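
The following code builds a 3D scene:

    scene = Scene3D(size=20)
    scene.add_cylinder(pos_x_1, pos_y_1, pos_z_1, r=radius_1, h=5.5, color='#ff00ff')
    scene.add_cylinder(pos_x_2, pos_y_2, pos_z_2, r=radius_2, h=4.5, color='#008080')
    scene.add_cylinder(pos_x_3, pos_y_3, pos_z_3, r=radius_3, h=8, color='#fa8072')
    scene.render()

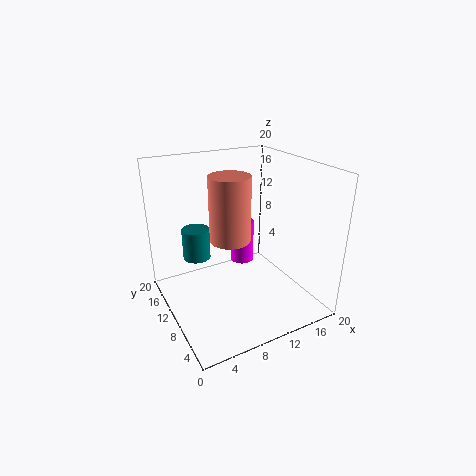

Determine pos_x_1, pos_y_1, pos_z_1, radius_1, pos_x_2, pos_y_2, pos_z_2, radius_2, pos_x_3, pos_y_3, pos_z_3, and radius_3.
pos_x_1 = 9.5
pos_y_1 = 8
pos_z_1 = 8
radius_1 = 1.5
pos_x_2 = 5.5
pos_y_2 = 14.5
pos_z_2 = 6
radius_2 = 2
pos_x_3 = 7
pos_y_3 = 6.5
pos_z_3 = 12
radius_3 = 2.5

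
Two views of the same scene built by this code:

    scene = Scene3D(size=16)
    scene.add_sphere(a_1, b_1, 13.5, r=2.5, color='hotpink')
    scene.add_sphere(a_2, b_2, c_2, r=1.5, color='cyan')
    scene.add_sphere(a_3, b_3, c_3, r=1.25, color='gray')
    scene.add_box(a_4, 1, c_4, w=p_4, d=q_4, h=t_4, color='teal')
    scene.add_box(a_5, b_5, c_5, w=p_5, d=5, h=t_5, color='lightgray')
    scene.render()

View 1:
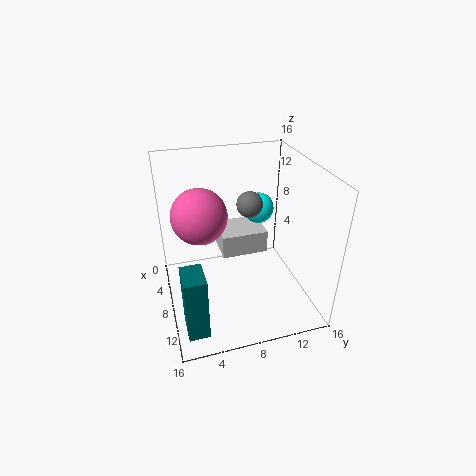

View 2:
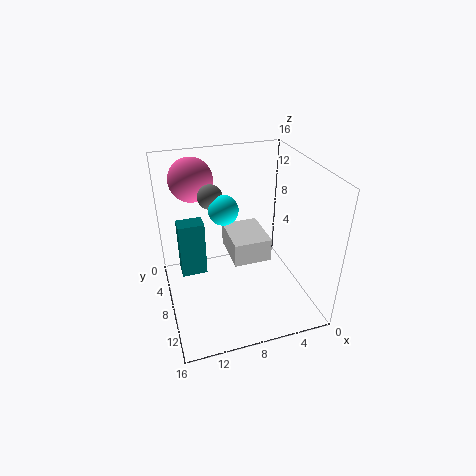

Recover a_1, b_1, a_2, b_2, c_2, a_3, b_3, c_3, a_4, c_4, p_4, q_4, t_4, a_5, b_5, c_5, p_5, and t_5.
a_1 = 12
b_1 = 3.25
a_2 = 10
b_2 = 9.5
c_2 = 12.5
a_3 = 11
b_3 = 8.25
c_3 = 13.5
a_4 = 10.75
c_4 = 0.25
p_4 = 3.25
q_4 = 2.25
t_4 = 7.25
a_5 = 5.25
b_5 = 6
c_5 = 6.5
p_5 = 4
t_5 = 2.5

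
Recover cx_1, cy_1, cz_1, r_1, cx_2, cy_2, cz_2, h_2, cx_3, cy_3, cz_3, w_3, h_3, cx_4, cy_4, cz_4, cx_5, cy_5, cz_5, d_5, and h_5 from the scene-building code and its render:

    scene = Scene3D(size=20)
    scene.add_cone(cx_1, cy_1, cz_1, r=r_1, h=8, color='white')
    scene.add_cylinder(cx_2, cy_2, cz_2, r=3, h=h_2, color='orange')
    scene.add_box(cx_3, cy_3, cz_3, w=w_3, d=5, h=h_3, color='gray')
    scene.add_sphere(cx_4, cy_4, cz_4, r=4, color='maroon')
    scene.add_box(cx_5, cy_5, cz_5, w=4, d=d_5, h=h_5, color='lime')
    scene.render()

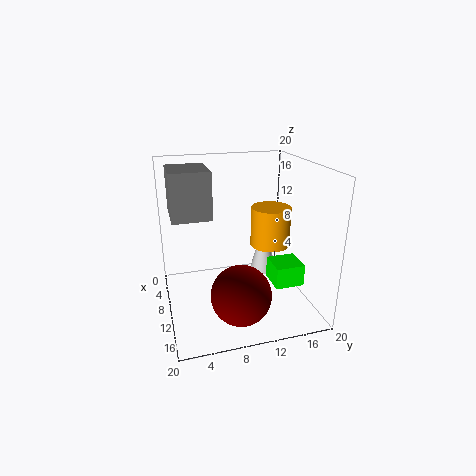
cx_1 = 7; cy_1 = 15; cz_1 = 3; r_1 = 2; cx_2 = 7; cy_2 = 16; cz_2 = 7; h_2 = 6; cx_3 = 7; cy_3 = 1; cz_3 = 14; w_3 = 6; h_3 = 6; cx_4 = 15; cy_4 = 9; cz_4 = 4; cx_5 = 11; cy_5 = 14; cz_5 = 4; d_5 = 4; h_5 = 3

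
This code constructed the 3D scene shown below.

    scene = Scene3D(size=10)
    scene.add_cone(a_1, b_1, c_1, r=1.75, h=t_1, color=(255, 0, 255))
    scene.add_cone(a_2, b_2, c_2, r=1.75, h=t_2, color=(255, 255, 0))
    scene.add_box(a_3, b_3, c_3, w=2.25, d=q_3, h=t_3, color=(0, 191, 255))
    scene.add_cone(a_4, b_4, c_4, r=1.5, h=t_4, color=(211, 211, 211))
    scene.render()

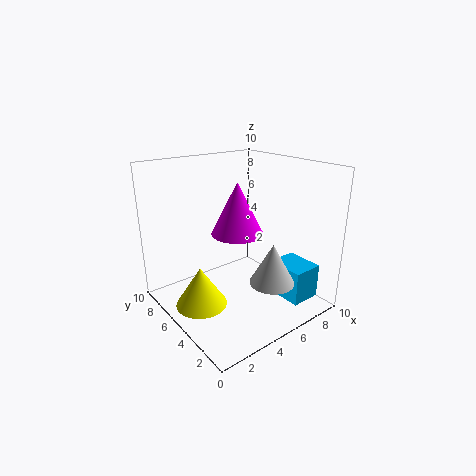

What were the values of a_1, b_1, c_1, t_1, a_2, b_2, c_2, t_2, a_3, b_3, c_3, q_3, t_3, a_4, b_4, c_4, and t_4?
a_1 = 4.75; b_1 = 4.75; c_1 = 5.5; t_1 = 3.5; a_2 = 2; b_2 = 5.25; c_2 = 0.75; t_2 = 2.75; a_3 = 7.5; b_3 = 1.5; c_3 = 0.25; q_3 = 2.75; t_3 = 2.5; a_4 = 5.75; b_4 = 2.25; c_4 = 2.5; t_4 = 2.75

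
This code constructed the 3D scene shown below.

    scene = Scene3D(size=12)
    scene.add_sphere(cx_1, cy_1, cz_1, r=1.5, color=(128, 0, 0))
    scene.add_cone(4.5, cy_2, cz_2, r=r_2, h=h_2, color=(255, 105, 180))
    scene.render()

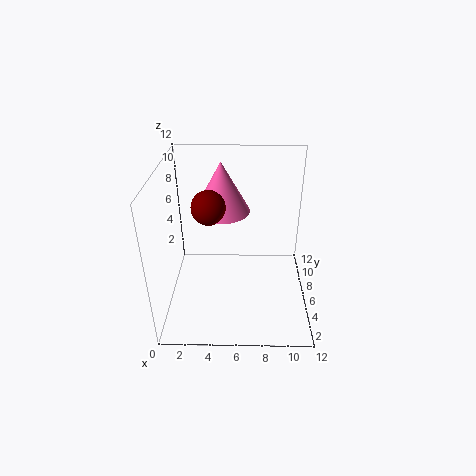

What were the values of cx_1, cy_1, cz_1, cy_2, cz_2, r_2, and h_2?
cx_1 = 3.5, cy_1 = 7.5, cz_1 = 8, cy_2 = 9, cz_2 = 7, r_2 = 2.5, h_2 = 4.5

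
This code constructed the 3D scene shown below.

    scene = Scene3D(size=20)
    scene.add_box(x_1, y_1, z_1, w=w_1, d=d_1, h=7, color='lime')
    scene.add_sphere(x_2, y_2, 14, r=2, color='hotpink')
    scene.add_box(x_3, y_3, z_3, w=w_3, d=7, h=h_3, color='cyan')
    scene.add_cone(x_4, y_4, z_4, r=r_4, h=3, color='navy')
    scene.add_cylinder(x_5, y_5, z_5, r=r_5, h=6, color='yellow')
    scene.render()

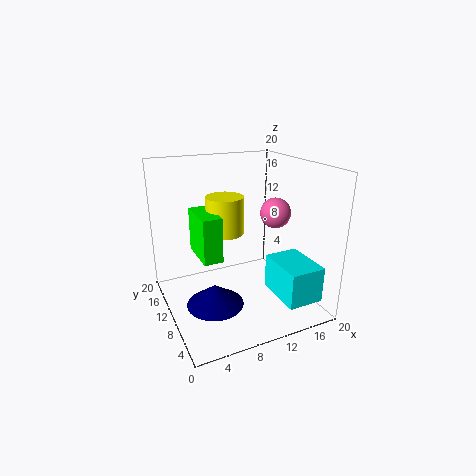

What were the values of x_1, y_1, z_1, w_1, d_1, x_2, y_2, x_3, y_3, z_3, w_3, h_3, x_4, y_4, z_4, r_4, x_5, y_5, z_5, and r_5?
x_1 = 6, y_1 = 13, z_1 = 5, w_1 = 3, d_1 = 7, x_2 = 14, y_2 = 7, x_3 = 14, y_3 = 2, z_3 = 2, w_3 = 5, h_3 = 5, x_4 = 6, y_4 = 9, z_4 = 1, r_4 = 4, x_5 = 11, y_5 = 17, z_5 = 8, r_5 = 3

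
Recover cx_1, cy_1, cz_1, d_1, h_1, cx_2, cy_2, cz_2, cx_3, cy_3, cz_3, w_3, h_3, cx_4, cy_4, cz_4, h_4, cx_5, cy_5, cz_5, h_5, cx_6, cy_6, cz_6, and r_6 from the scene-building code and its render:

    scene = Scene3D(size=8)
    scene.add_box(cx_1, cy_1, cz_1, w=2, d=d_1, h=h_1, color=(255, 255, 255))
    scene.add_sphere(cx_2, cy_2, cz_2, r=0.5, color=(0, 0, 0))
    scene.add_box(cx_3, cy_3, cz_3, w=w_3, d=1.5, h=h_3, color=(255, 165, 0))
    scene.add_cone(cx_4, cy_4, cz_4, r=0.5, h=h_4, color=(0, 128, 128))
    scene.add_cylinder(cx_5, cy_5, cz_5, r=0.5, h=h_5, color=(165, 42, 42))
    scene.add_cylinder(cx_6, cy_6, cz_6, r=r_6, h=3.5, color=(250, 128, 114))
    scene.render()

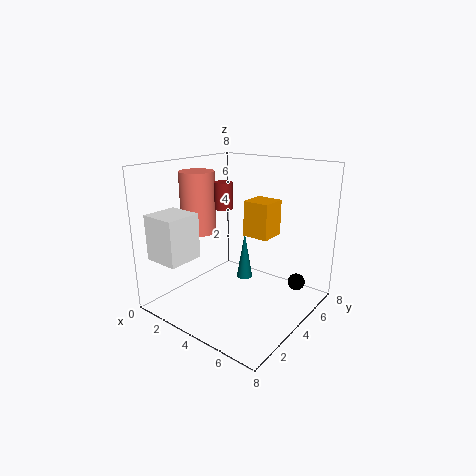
cx_1 = 0.5
cy_1 = 0.5
cz_1 = 3
d_1 = 2
h_1 = 2.5
cx_2 = 6.5
cy_2 = 6.5
cz_2 = 1
cx_3 = 4
cy_3 = 4.5
cz_3 = 4
w_3 = 1.5
h_3 = 2
cx_4 = 3
cy_4 = 6
cz_4 = 0.5
h_4 = 3
cx_5 = 3
cy_5 = 4
cz_5 = 5.5
h_5 = 1.5
cx_6 = 1.5
cy_6 = 3.5
cz_6 = 4
r_6 = 1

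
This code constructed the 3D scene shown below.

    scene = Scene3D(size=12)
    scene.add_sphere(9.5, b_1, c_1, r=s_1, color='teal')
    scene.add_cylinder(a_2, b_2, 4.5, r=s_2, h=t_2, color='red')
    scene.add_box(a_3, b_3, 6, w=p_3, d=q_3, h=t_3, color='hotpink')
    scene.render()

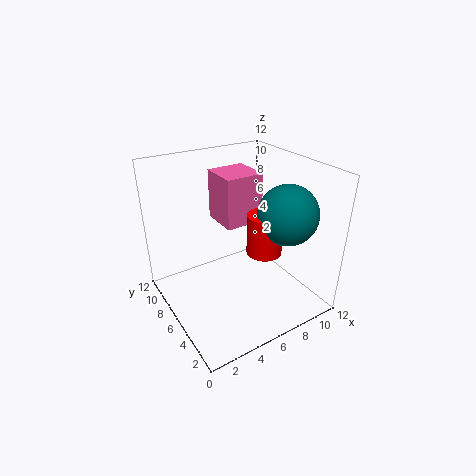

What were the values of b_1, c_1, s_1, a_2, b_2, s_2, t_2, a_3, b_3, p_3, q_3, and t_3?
b_1 = 4; c_1 = 8; s_1 = 2.5; a_2 = 8; b_2 = 5; s_2 = 1.5; t_2 = 3.5; a_3 = 6; b_3 = 7.5; p_3 = 3.5; q_3 = 3.5; t_3 = 4.5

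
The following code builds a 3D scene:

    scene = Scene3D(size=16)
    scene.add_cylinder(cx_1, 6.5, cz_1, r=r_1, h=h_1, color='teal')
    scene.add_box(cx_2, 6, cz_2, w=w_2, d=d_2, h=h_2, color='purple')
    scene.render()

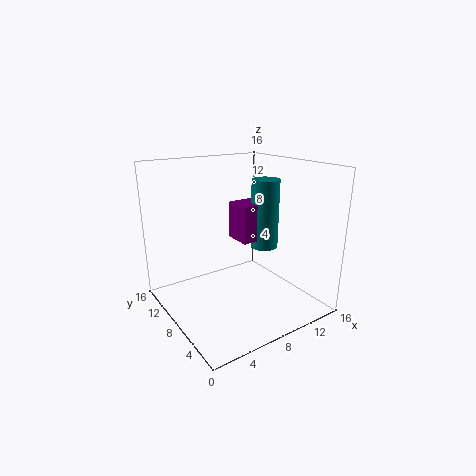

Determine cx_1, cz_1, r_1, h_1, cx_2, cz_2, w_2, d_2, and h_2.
cx_1 = 10.5
cz_1 = 7
r_1 = 1.5
h_1 = 7.5
cx_2 = 7.5
cz_2 = 8
w_2 = 4.5
d_2 = 3
h_2 = 4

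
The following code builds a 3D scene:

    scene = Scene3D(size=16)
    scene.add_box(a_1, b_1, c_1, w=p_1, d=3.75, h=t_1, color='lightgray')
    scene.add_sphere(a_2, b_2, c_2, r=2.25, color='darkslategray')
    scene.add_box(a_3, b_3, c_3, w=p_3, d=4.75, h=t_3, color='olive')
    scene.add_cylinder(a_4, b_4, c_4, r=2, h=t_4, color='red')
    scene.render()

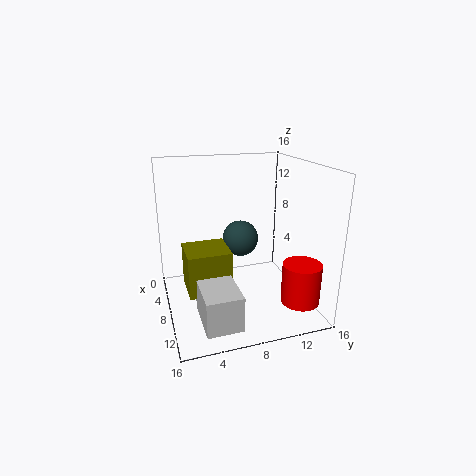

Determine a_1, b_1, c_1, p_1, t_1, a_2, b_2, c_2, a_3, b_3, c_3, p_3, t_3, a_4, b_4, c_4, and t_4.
a_1 = 9.5
b_1 = 2.75
c_1 = 1
p_1 = 5.5
t_1 = 3.75
a_2 = 3.5
b_2 = 9.75
c_2 = 6
a_3 = 5.75
b_3 = 2
c_3 = 2.5
p_3 = 4.5
t_3 = 4.75
a_4 = 13.75
b_4 = 13
c_4 = 2.5
t_4 = 4.25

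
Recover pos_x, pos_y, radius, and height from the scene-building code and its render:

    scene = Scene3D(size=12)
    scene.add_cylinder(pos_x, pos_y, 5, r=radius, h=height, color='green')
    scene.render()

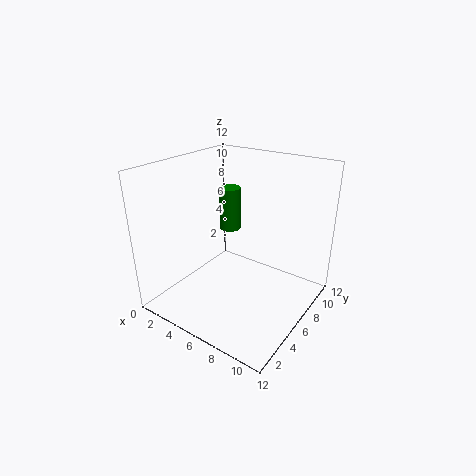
pos_x = 3, pos_y = 9, radius = 1, height = 4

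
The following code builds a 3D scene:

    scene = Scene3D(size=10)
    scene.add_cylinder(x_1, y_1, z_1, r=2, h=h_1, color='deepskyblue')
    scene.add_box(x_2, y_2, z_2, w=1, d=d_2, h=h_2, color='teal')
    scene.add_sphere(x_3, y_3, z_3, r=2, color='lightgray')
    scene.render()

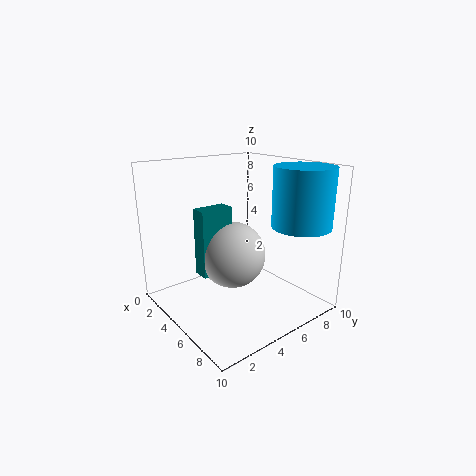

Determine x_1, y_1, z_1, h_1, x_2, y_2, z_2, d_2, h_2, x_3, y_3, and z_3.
x_1 = 8; y_1 = 8; z_1 = 6; h_1 = 4; x_2 = 6; y_2 = 1; z_2 = 4; d_2 = 2; h_2 = 4; x_3 = 7; y_3 = 3; z_3 = 5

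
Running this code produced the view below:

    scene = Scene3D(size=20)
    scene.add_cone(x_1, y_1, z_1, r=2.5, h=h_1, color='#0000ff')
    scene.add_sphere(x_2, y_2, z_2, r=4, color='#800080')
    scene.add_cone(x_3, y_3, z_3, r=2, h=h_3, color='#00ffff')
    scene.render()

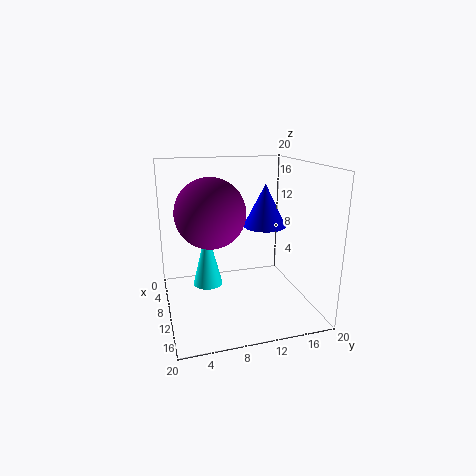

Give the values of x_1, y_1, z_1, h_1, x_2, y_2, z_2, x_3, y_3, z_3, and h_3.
x_1 = 16; y_1 = 11.5; z_1 = 13.5; h_1 = 5; x_2 = 16; y_2 = 5; z_2 = 15.5; x_3 = 10.5; y_3 = 5.5; z_3 = 4; h_3 = 8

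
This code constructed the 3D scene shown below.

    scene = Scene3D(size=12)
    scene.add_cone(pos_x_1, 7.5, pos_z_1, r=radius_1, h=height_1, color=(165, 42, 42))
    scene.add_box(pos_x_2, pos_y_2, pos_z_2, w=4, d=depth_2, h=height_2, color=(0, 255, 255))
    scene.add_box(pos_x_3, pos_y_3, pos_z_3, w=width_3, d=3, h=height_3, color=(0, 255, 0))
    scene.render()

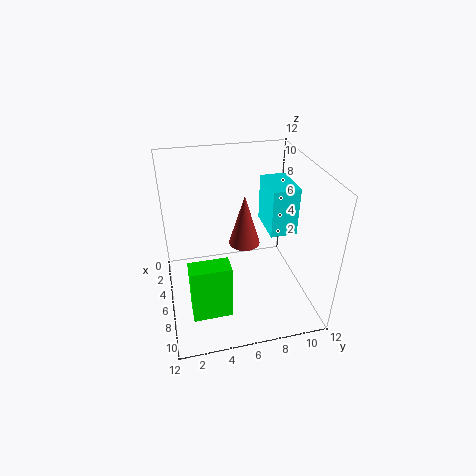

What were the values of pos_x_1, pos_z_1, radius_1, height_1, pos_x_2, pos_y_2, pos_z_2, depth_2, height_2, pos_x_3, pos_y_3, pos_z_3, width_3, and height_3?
pos_x_1 = 2.5, pos_z_1 = 3, radius_1 = 1.5, height_1 = 5, pos_x_2 = 0.5, pos_y_2 = 9.5, pos_z_2 = 4.5, depth_2 = 2.5, height_2 = 4.5, pos_x_3 = 9, pos_y_3 = 1.5, pos_z_3 = 2, width_3 = 1.5, height_3 = 4.5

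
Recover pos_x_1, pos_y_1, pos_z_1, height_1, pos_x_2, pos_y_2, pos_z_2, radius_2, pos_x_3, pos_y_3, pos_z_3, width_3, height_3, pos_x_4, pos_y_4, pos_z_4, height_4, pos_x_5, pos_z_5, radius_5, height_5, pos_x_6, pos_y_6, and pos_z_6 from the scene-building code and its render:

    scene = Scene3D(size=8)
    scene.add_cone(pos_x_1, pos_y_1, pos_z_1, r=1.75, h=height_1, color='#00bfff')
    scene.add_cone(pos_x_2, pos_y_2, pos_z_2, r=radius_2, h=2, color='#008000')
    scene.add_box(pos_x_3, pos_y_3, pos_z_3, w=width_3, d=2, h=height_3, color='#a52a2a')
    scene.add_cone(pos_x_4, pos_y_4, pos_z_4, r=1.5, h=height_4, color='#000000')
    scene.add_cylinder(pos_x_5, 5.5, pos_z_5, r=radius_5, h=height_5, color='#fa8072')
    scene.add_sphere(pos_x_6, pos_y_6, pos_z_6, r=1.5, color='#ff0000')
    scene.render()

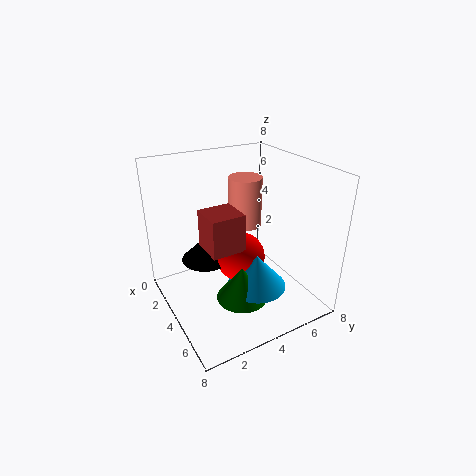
pos_x_1 = 4.5, pos_y_1 = 5, pos_z_1 = 0.75, height_1 = 2, pos_x_2 = 4.5, pos_y_2 = 4, pos_z_2 = 0.25, radius_2 = 1.5, pos_x_3 = 2, pos_y_3 = 2.5, pos_z_3 = 3, width_3 = 2, height_3 = 2.25, pos_x_4 = 1.75, pos_y_4 = 3, pos_z_4 = 1.75, height_4 = 1.5, pos_x_5 = 2.25, pos_z_5 = 3.75, radius_5 = 1, height_5 = 3, pos_x_6 = 3, pos_y_6 = 4.75, pos_z_6 = 2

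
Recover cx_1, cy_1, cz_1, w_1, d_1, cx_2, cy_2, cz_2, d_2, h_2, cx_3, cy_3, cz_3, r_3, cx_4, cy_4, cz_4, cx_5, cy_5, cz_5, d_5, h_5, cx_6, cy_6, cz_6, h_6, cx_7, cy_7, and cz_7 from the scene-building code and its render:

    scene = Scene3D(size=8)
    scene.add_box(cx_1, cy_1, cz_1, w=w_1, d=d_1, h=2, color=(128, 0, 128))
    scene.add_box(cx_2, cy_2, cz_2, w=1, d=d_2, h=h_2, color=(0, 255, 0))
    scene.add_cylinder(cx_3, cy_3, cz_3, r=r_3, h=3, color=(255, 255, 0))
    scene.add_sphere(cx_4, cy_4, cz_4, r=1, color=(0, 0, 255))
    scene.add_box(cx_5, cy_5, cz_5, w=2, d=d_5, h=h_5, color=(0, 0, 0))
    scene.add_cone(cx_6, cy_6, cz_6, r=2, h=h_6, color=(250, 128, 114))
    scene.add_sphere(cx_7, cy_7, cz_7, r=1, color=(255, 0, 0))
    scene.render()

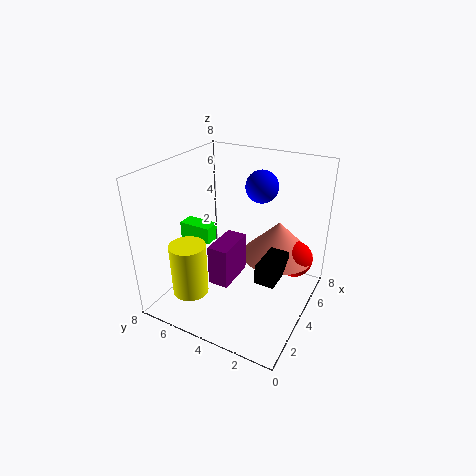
cx_1 = 1; cy_1 = 3; cz_1 = 3; w_1 = 2; d_1 = 1; cx_2 = 4; cy_2 = 6; cz_2 = 3; d_2 = 2; h_2 = 1; cx_3 = 2; cy_3 = 6; cz_3 = 1; r_3 = 1; cx_4 = 7; cy_4 = 4; cz_4 = 6; cx_5 = 2; cy_5 = 1; cz_5 = 3; d_5 = 1; h_5 = 1; cx_6 = 5; cy_6 = 2; cz_6 = 3; h_6 = 2; cx_7 = 5; cy_7 = 1; cz_7 = 3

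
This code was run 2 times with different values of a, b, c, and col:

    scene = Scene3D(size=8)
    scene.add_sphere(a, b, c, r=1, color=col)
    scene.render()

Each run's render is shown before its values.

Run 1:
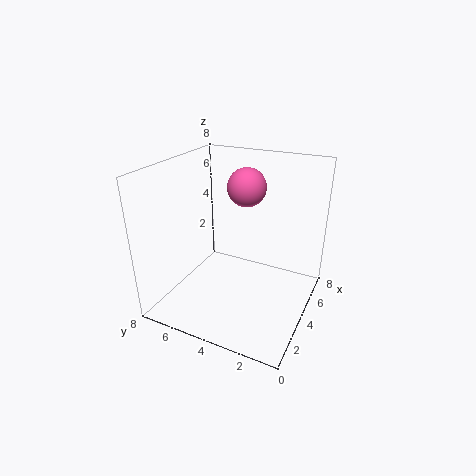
a = 4
b = 3.5
c = 7
col = 'hotpink'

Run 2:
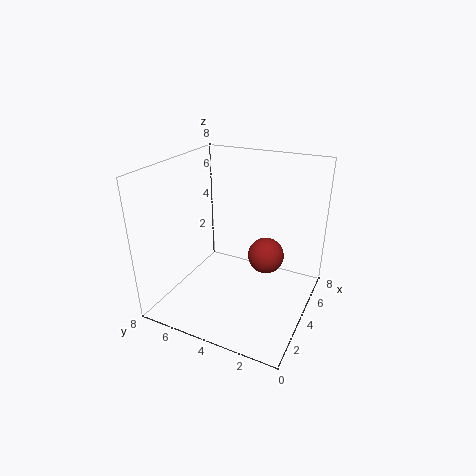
a = 4.5
b = 2.5
c = 3
col = 'brown'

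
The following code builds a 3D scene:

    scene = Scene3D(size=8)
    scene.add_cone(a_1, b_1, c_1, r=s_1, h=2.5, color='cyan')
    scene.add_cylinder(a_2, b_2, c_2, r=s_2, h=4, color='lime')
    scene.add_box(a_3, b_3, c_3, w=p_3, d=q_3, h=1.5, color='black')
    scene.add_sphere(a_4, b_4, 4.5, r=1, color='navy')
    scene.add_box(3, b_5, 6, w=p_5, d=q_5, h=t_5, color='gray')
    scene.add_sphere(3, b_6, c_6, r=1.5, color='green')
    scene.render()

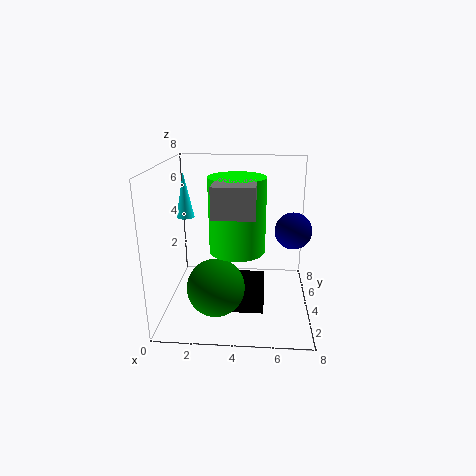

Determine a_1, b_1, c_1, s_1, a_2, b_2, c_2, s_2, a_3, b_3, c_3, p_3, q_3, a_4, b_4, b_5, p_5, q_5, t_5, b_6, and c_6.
a_1 = 1
b_1 = 4.5
c_1 = 5
s_1 = 0.5
a_2 = 4
b_2 = 3.5
c_2 = 3.5
s_2 = 1.5
a_3 = 3
b_3 = 2
c_3 = 0.5
p_3 = 2.5
q_3 = 2
a_4 = 7
b_4 = 4
b_5 = 1
p_5 = 2
q_5 = 2
t_5 = 1.5
b_6 = 2
c_6 = 2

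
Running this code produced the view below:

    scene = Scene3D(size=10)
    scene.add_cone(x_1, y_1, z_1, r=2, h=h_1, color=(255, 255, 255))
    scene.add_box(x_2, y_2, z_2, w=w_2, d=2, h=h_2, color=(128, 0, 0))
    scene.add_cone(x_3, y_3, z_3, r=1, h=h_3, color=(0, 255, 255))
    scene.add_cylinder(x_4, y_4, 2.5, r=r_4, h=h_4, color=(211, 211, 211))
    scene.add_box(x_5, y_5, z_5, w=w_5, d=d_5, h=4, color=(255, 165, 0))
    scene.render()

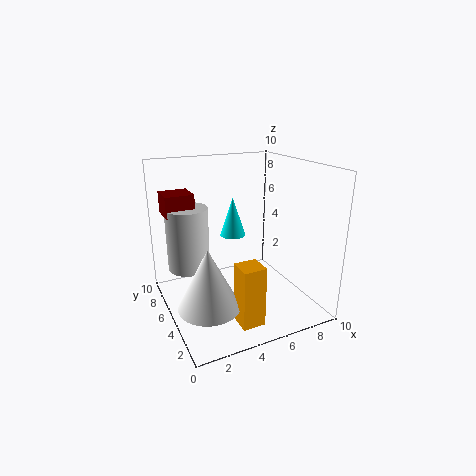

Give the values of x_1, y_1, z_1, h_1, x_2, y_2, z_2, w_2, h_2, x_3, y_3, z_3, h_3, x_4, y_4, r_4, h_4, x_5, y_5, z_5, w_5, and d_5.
x_1 = 2, y_1 = 3, z_1 = 1.5, h_1 = 4, x_2 = 0.5, y_2 = 6.5, z_2 = 6.5, w_2 = 2, h_2 = 1.5, x_3 = 6, y_3 = 8, z_3 = 4, h_3 = 3, x_4 = 2, y_4 = 7, r_4 = 1.5, h_4 = 4.5, x_5 = 3.5, y_5 = 1, z_5 = 0.5, w_5 = 1.5, d_5 = 1.5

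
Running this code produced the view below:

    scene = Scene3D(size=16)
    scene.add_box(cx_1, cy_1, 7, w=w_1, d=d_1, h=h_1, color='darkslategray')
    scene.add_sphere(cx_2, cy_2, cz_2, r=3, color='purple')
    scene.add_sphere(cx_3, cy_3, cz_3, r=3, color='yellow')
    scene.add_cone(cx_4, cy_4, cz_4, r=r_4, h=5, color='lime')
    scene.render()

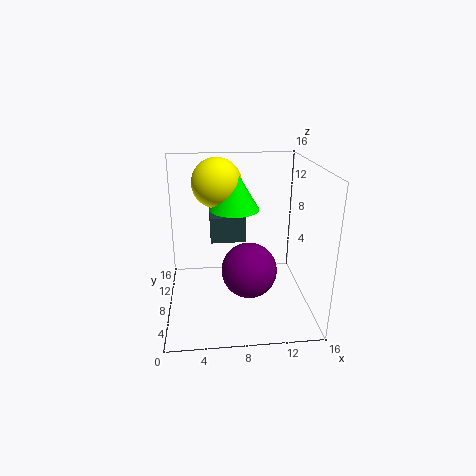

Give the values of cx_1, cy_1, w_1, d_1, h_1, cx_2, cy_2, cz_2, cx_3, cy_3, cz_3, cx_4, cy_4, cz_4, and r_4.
cx_1 = 5; cy_1 = 9; w_1 = 4; d_1 = 5; h_1 = 3; cx_2 = 9; cy_2 = 6; cz_2 = 5; cx_3 = 6; cy_3 = 13; cz_3 = 13; cx_4 = 8; cy_4 = 12; cz_4 = 10; r_4 = 3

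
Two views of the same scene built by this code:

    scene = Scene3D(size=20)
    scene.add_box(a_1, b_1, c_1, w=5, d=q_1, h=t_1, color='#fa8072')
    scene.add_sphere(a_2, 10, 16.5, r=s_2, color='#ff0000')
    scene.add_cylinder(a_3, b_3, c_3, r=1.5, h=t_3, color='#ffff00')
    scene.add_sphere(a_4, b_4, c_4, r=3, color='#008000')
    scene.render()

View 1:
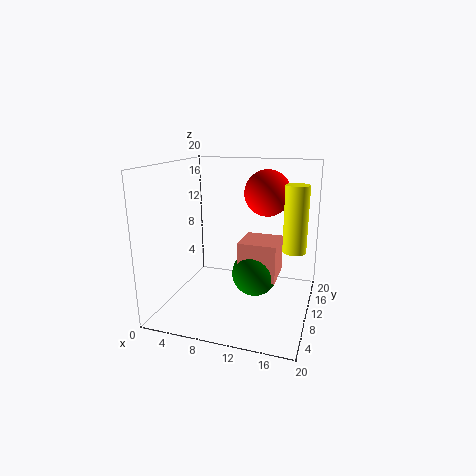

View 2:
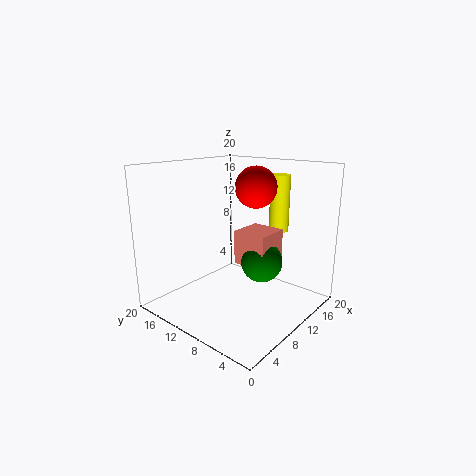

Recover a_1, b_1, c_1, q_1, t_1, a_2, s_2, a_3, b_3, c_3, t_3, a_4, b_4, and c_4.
a_1 = 11
b_1 = 6.5
c_1 = 5.5
q_1 = 5
t_1 = 5
a_2 = 14
s_2 = 3
a_3 = 18
b_3 = 8.5
c_3 = 9.5
t_3 = 8.5
a_4 = 13
b_4 = 8
c_4 = 6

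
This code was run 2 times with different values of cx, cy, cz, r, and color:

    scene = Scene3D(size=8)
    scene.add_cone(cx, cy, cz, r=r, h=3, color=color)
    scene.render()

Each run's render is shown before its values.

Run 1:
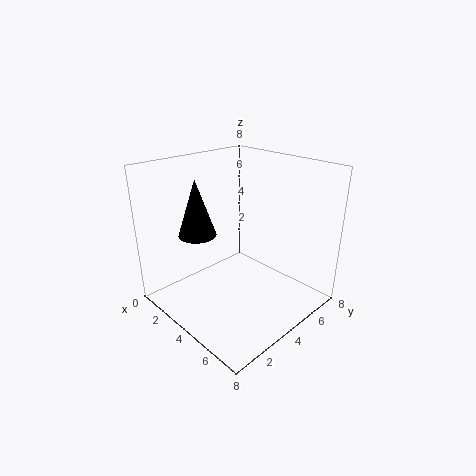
cx = 3, cy = 2, cz = 4.5, r = 1, color = 'black'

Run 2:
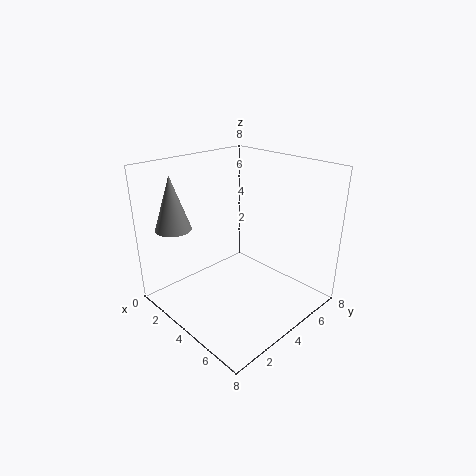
cx = 1.5, cy = 1.5, cz = 4.5, r = 1, color = 'gray'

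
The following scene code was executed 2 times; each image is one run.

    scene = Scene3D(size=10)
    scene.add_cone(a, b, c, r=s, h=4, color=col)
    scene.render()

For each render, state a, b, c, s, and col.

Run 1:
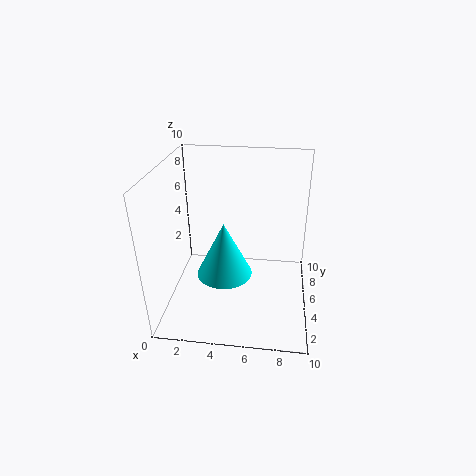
a = 4, b = 5, c = 2, s = 2, col = 'cyan'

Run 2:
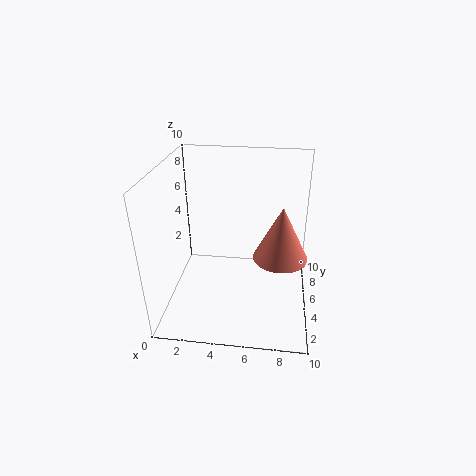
a = 8, b = 6, c = 3, s = 2, col = 'salmon'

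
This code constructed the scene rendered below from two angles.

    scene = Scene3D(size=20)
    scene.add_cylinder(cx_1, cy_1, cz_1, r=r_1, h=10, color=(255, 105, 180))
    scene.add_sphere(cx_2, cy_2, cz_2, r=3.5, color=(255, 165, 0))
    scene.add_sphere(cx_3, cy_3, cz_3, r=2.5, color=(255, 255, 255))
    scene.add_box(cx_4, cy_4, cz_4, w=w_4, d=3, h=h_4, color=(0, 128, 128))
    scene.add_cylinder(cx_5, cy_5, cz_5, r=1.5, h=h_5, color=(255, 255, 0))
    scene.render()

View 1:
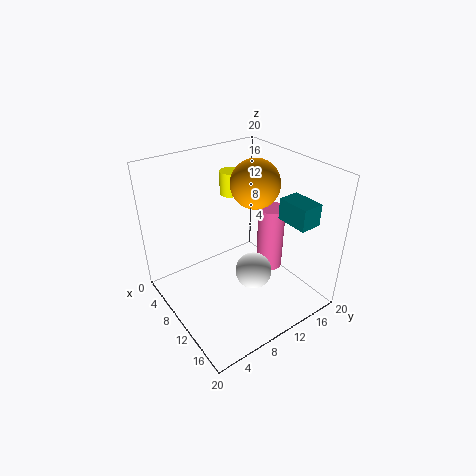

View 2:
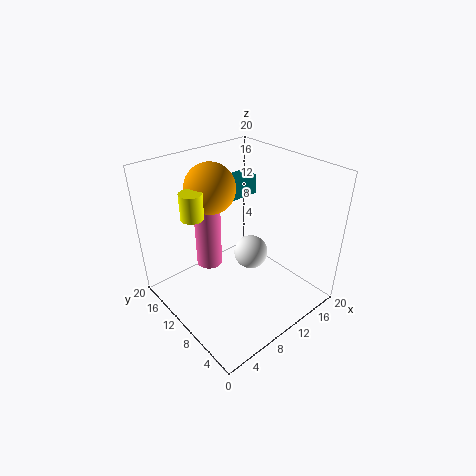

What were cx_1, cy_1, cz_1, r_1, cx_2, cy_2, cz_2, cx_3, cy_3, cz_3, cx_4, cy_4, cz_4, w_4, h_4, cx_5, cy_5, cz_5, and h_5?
cx_1 = 9.5, cy_1 = 16.5, cz_1 = 2.5, r_1 = 2, cx_2 = 8.5, cy_2 = 14, cz_2 = 16.5, cx_3 = 13, cy_3 = 10.5, cz_3 = 6, cx_4 = 13, cy_4 = 14.5, cz_4 = 13, w_4 = 4.5, h_4 = 3, cx_5 = 4.5, cy_5 = 12.5, cz_5 = 14, h_5 = 3.5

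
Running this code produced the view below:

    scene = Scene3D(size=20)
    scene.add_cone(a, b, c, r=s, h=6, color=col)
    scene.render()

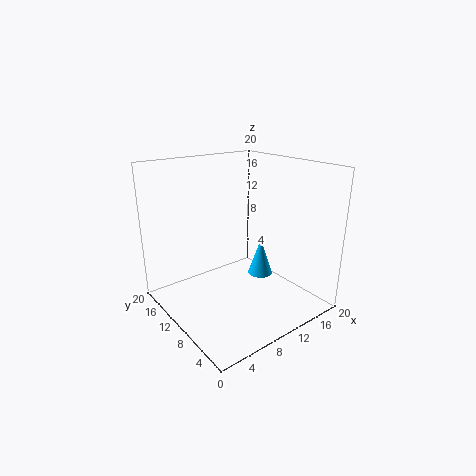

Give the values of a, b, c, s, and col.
a = 17; b = 13; c = 1; s = 2; col = 'deepskyblue'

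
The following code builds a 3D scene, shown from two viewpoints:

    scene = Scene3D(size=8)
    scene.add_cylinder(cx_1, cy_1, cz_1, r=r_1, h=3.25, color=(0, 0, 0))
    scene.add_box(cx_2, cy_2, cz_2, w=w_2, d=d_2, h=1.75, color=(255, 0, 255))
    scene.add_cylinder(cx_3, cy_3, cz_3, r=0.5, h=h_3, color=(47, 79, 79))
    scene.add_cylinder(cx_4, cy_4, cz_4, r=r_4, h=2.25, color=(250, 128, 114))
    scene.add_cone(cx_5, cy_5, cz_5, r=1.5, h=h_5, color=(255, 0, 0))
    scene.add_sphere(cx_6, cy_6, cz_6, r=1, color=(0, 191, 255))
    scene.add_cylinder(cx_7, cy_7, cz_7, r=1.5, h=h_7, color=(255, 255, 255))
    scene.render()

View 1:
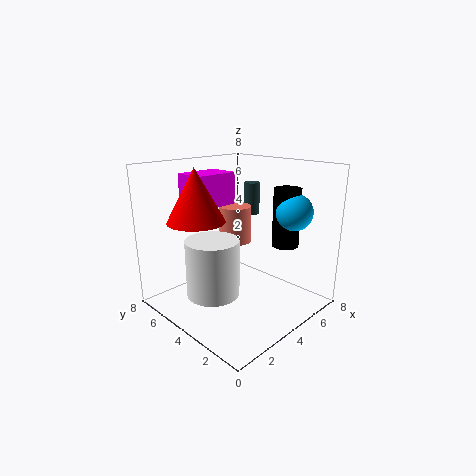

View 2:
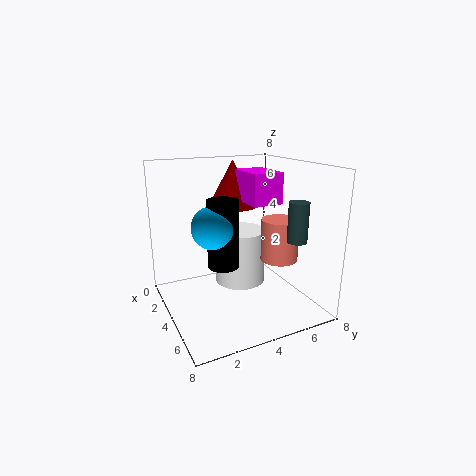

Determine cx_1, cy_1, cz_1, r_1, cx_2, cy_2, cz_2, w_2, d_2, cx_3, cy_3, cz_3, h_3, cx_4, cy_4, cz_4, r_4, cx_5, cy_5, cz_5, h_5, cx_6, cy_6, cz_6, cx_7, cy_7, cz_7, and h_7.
cx_1 = 6, cy_1 = 2.25, cz_1 = 3.5, r_1 = 0.75, cx_2 = 2, cy_2 = 4.75, cz_2 = 5.75, w_2 = 2.5, d_2 = 1.75, cx_3 = 7, cy_3 = 5.75, cz_3 = 4.5, h_3 = 2, cx_4 = 5.5, cy_4 = 5.75, cz_4 = 3, r_4 = 1, cx_5 = 1.75, cy_5 = 4.75, cz_5 = 5.25, h_5 = 2.75, cx_6 = 6, cy_6 = 1.75, cz_6 = 5.5, cx_7 = 2.75, cy_7 = 4.75, cz_7 = 0.75, h_7 = 3.25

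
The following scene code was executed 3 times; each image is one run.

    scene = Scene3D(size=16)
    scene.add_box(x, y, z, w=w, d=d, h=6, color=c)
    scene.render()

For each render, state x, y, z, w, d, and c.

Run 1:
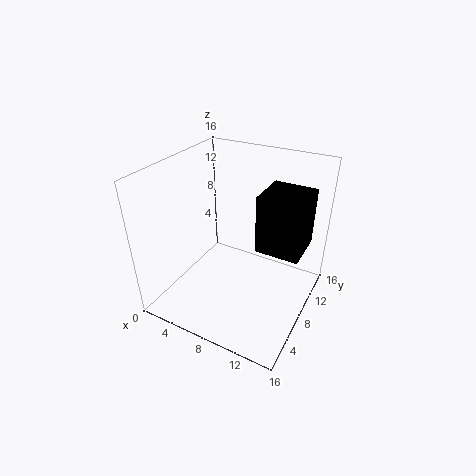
x = 11, y = 6, z = 8.5, w = 4.5, d = 4.5, c = 'black'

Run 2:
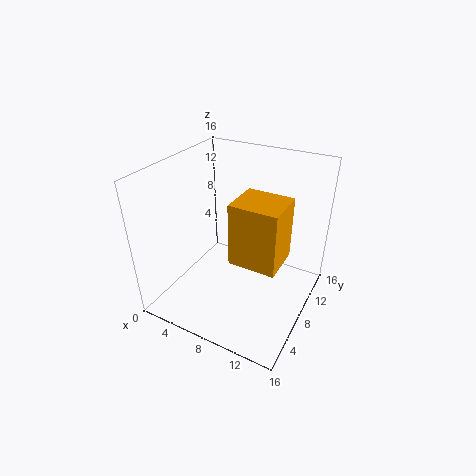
x = 10, y = 2.5, z = 9, w = 4.5, d = 4, c = 'orange'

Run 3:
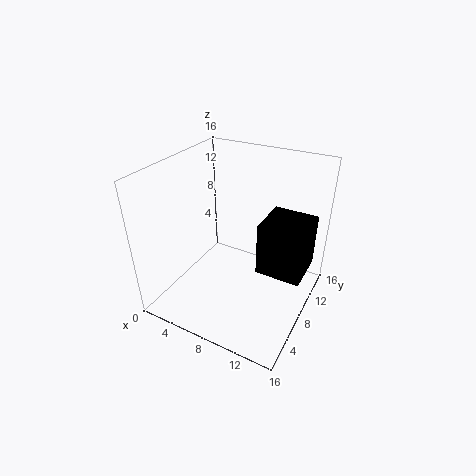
x = 10.5, y = 7.5, z = 4.5, w = 5, d = 5, c = 'black'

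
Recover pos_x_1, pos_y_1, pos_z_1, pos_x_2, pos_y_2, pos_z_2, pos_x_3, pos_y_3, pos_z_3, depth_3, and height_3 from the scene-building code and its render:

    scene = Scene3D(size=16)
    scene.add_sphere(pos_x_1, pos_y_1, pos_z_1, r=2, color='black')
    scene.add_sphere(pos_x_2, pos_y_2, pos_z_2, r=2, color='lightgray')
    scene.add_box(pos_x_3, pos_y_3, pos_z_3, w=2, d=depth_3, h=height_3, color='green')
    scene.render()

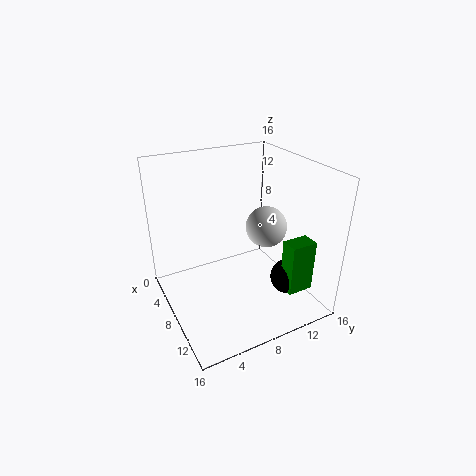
pos_x_1 = 11, pos_y_1 = 13, pos_z_1 = 3, pos_x_2 = 12, pos_y_2 = 9, pos_z_2 = 11, pos_x_3 = 11, pos_y_3 = 12, pos_z_3 = 2, depth_3 = 3, height_3 = 6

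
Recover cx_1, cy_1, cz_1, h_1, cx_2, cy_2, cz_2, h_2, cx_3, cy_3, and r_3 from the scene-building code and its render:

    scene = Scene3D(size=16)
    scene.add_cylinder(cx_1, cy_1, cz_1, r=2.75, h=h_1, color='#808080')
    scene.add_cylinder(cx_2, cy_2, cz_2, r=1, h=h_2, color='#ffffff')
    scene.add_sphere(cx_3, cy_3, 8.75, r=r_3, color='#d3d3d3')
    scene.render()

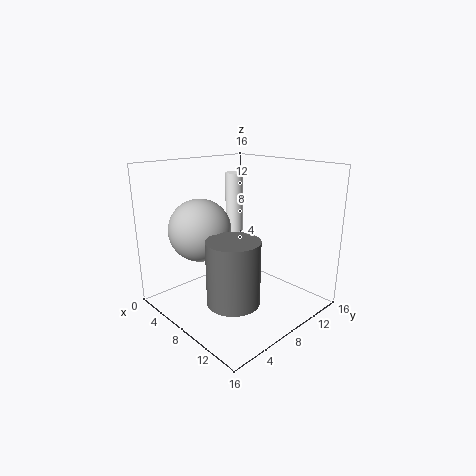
cx_1 = 10.75
cy_1 = 4.75
cz_1 = 2.5
h_1 = 6.75
cx_2 = 5.5
cy_2 = 9.75
cz_2 = 8
h_2 = 6.75
cx_3 = 4.75
cy_3 = 5.25
r_3 = 3.5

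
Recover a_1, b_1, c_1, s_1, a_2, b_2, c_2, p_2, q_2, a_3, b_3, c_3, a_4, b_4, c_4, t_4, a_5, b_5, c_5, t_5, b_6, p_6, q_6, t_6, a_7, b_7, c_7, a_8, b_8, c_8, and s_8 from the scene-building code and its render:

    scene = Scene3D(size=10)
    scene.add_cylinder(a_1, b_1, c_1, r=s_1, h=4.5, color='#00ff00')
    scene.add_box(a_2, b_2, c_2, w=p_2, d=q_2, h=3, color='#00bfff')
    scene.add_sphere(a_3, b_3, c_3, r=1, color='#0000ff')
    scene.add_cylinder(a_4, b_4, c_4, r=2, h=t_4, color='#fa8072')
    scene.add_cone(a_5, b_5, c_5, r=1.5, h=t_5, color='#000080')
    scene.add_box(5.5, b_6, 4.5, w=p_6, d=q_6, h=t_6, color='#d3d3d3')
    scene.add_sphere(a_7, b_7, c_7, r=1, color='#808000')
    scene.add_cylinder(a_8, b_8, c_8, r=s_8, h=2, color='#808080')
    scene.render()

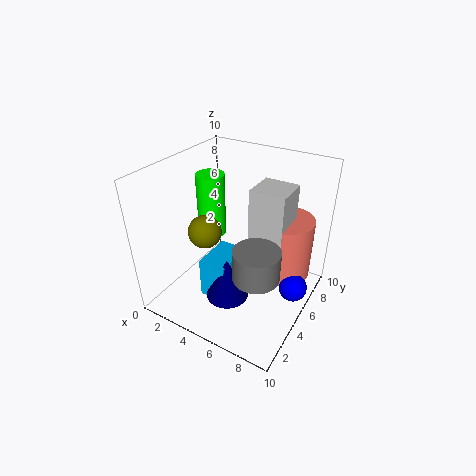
a_1 = 2.5
b_1 = 5.5
c_1 = 4.5
s_1 = 1
a_2 = 3
b_2 = 3
c_2 = 0.5
p_2 = 2
q_2 = 3
a_3 = 9
b_3 = 6
c_3 = 1.5
a_4 = 7.5
b_4 = 7.5
c_4 = 1.5
t_4 = 4.5
a_5 = 5
b_5 = 3.5
c_5 = 1
t_5 = 3
b_6 = 5.5
p_6 = 2.5
q_6 = 2.5
t_6 = 4
a_7 = 4.5
b_7 = 2
c_7 = 7
a_8 = 7.5
b_8 = 3
c_8 = 4
s_8 = 1.5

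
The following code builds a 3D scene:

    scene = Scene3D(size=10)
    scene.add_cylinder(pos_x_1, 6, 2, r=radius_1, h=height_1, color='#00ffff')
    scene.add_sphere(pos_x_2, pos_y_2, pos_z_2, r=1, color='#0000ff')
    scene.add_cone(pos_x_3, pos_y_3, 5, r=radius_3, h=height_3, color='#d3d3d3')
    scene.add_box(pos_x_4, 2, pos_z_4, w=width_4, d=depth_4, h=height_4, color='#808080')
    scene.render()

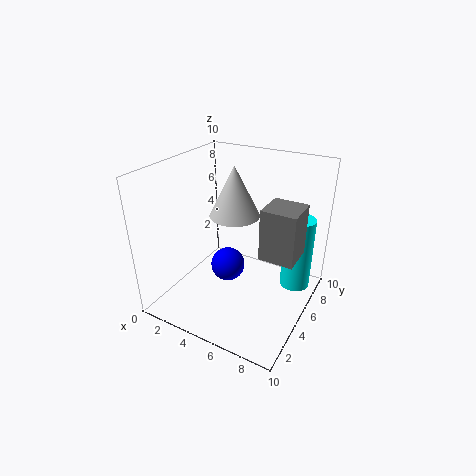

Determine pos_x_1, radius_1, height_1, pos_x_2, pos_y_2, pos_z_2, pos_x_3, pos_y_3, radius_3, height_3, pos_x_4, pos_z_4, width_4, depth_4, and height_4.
pos_x_1 = 9
radius_1 = 1
height_1 = 5
pos_x_2 = 6
pos_y_2 = 2
pos_z_2 = 5
pos_x_3 = 3
pos_y_3 = 8
radius_3 = 2
height_3 = 4
pos_x_4 = 8
pos_z_4 = 6
width_4 = 2
depth_4 = 2
height_4 = 3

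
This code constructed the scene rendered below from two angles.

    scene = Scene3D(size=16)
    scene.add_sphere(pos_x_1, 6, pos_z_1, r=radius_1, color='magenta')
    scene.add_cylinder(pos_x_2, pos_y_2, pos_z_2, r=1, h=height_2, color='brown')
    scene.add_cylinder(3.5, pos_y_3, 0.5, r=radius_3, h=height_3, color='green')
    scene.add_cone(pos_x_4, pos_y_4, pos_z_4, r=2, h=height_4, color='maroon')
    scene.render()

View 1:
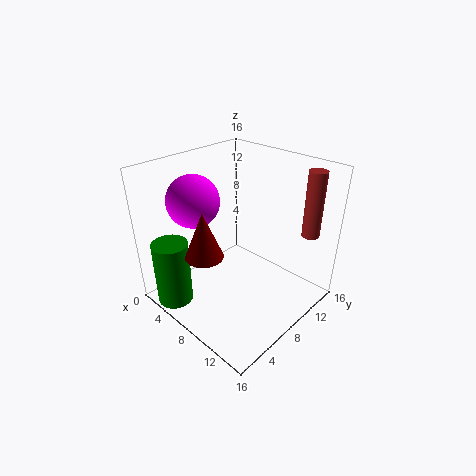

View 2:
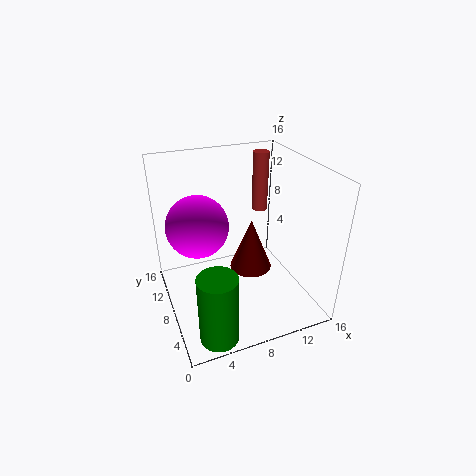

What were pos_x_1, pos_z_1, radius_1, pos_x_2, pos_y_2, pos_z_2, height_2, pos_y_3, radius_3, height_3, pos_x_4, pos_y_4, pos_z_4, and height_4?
pos_x_1 = 3, pos_z_1 = 11.5, radius_1 = 3, pos_x_2 = 13.5, pos_y_2 = 14, pos_z_2 = 8, height_2 = 7.5, pos_y_3 = 2, radius_3 = 2, height_3 = 7.5, pos_x_4 = 7.5, pos_y_4 = 3.5, pos_z_4 = 7.5, height_4 = 5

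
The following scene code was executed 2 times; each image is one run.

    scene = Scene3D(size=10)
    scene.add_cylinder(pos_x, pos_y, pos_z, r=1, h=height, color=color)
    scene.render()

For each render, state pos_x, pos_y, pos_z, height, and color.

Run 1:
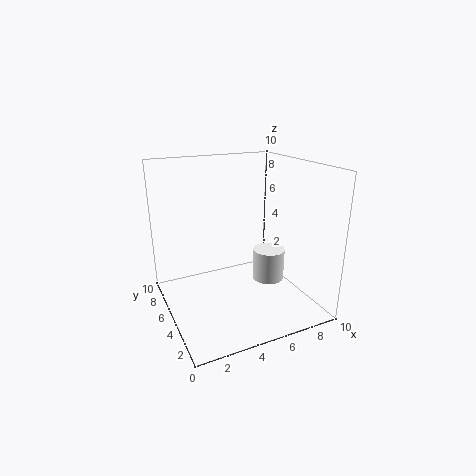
pos_x = 6
pos_y = 2.5
pos_z = 3
height = 2
color = 'white'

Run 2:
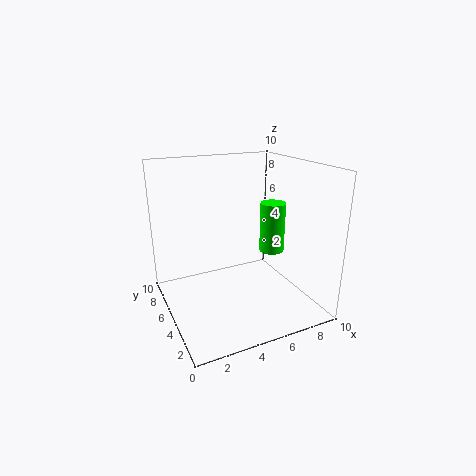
pos_x = 9
pos_y = 7
pos_z = 2.5
height = 4
color = 'lime'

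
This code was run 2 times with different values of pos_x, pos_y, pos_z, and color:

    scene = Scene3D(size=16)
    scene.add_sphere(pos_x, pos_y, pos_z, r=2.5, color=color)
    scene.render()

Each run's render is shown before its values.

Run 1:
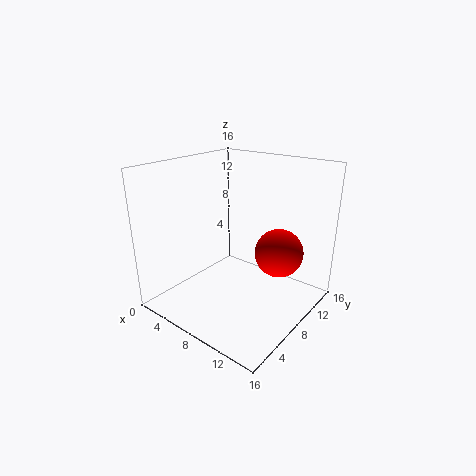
pos_x = 13; pos_y = 8.5; pos_z = 7.5; color = 'red'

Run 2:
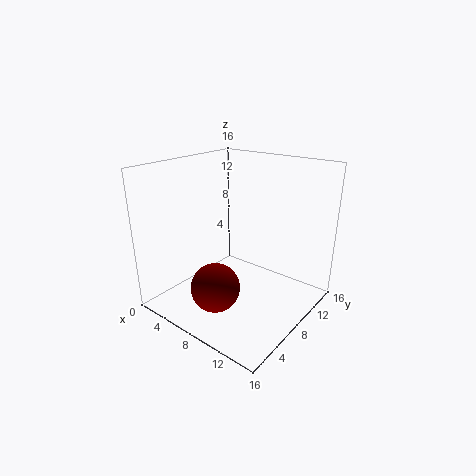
pos_x = 9; pos_y = 3; pos_z = 4.5; color = 'maroon'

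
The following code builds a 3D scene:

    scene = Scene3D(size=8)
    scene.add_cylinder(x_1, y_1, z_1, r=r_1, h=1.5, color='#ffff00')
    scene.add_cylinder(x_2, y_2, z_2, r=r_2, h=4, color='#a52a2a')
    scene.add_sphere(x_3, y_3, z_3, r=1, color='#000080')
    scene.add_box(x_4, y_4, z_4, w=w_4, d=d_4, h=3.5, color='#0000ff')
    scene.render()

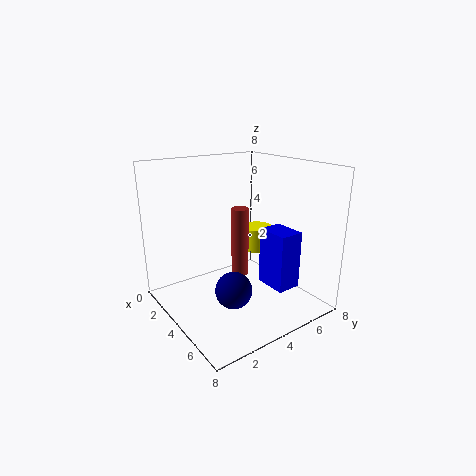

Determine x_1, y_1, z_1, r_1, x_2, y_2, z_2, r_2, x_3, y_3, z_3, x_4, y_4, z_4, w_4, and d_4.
x_1 = 2; y_1 = 7; z_1 = 2; r_1 = 1; x_2 = 3.5; y_2 = 4.5; z_2 = 1.5; r_2 = 0.5; x_3 = 5; y_3 = 3; z_3 = 1.5; x_4 = 3.5; y_4 = 6; z_4 = 0.5; w_4 = 2; d_4 = 1.5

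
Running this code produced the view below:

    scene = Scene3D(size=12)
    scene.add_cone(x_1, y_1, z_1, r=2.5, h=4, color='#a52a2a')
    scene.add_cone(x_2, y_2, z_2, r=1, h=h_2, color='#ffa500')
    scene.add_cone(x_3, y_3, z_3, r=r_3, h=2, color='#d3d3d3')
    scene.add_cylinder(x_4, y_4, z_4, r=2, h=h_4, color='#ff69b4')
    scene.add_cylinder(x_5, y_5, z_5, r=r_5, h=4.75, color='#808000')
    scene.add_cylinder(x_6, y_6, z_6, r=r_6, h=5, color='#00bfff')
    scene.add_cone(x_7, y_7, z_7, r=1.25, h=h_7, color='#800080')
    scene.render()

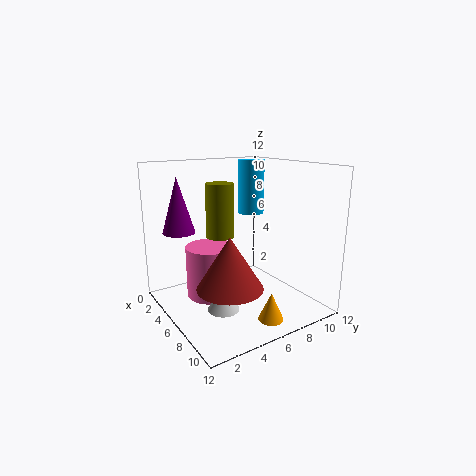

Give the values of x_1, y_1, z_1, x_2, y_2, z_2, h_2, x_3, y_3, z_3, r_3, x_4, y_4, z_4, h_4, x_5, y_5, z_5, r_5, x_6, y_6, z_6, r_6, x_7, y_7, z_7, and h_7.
x_1 = 8.75, y_1 = 3.5, z_1 = 3.25, x_2 = 10, y_2 = 6.5, z_2 = 0.25, h_2 = 2.25, x_3 = 7.75, y_3 = 3.5, z_3 = 1, r_3 = 1.25, x_4 = 5.25, y_4 = 3.75, z_4 = 1.25, h_4 = 4.25, x_5 = 3.5, y_5 = 5.75, z_5 = 5.5, r_5 = 1.25, x_6 = 2.5, y_6 = 9.75, z_6 = 7, r_6 = 1.25, x_7 = 5, y_7 = 1.25, z_7 = 7, h_7 = 4.25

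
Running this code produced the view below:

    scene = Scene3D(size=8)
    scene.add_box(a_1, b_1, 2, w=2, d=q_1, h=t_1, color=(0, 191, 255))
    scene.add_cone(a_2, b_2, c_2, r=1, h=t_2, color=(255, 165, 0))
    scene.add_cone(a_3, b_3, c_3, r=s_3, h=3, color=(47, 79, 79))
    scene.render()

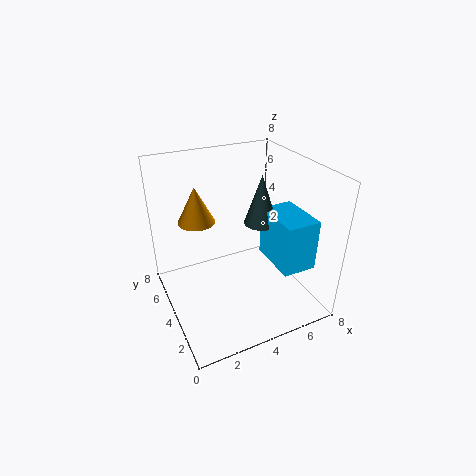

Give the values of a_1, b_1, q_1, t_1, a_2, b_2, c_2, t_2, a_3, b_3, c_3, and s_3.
a_1 = 6; b_1 = 2; q_1 = 3; t_1 = 3; a_2 = 2; b_2 = 5; c_2 = 5; t_2 = 2; a_3 = 6; b_3 = 5; c_3 = 4; s_3 = 1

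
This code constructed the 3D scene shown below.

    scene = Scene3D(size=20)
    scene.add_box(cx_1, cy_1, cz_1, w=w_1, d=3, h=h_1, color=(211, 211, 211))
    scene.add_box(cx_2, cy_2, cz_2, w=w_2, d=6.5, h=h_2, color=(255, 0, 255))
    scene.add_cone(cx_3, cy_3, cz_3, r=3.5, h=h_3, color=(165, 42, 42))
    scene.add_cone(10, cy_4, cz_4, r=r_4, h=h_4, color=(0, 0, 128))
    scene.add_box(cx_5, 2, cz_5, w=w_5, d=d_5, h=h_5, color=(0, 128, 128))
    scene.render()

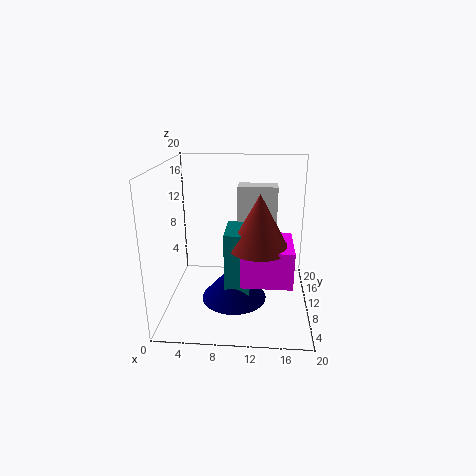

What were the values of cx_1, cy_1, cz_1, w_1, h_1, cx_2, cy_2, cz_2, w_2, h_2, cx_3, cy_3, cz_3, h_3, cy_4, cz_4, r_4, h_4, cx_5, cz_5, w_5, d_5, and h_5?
cx_1 = 9.5, cy_1 = 15, cz_1 = 8, w_1 = 6, h_1 = 8, cx_2 = 11, cy_2 = 1, cz_2 = 7.5, w_2 = 6, h_2 = 4.5, cx_3 = 13, cy_3 = 3.5, cz_3 = 11.5, h_3 = 6.5, cy_4 = 4, cz_4 = 4.5, r_4 = 4, h_4 = 4.5, cx_5 = 9, cz_5 = 5.5, w_5 = 3, d_5 = 5, h_5 = 8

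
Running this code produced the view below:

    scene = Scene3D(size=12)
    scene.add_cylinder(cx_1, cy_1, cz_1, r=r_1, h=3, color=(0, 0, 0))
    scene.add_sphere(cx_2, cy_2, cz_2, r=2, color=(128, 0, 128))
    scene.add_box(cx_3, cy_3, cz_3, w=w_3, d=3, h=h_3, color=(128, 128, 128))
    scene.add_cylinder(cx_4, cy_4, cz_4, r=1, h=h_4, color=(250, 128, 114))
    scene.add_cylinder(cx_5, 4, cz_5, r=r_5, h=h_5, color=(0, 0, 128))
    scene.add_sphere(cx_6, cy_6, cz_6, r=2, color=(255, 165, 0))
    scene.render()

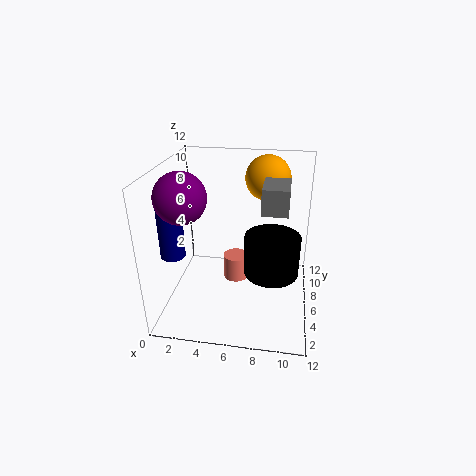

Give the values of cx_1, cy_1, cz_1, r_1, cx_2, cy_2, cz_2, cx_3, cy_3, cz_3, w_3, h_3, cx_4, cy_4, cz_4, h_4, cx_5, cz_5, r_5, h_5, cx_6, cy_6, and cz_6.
cx_1 = 9; cy_1 = 3; cz_1 = 5; r_1 = 2; cx_2 = 2; cy_2 = 4; cz_2 = 10; cx_3 = 8; cy_3 = 4; cz_3 = 9; w_3 = 2; h_3 = 2; cx_4 = 6; cy_4 = 5; cz_4 = 3; h_4 = 2; cx_5 = 1; cz_5 = 5; r_5 = 1; h_5 = 5; cx_6 = 8; cy_6 = 10; cz_6 = 10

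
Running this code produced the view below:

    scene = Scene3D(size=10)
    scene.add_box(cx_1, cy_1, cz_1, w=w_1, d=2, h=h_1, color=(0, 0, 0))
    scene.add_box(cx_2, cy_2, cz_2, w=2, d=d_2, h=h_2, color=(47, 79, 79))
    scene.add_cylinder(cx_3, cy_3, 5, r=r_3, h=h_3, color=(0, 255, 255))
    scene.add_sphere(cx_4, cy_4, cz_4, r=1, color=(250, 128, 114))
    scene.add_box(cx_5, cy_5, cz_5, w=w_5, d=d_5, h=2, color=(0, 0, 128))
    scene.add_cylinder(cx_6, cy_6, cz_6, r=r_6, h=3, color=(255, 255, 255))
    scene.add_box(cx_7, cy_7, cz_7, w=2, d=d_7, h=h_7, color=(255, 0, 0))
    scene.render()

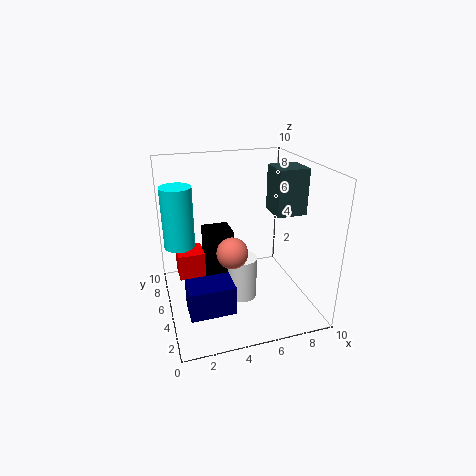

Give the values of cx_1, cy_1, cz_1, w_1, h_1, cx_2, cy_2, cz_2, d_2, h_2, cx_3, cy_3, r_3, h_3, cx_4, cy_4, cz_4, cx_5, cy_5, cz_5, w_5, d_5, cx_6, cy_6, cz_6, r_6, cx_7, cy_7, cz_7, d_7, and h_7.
cx_1 = 3; cy_1 = 6; cz_1 = 1; w_1 = 2; h_1 = 4; cx_2 = 7; cy_2 = 3; cz_2 = 7; d_2 = 2; h_2 = 3; cx_3 = 1; cy_3 = 5; r_3 = 1; h_3 = 4; cx_4 = 4; cy_4 = 3; cz_4 = 5; cx_5 = 1; cy_5 = 2; cz_5 = 1; w_5 = 3; d_5 = 2; cx_6 = 5; cy_6 = 4; cz_6 = 1; r_6 = 1; cx_7 = 1; cy_7 = 7; cz_7 = 1; d_7 = 2; h_7 = 2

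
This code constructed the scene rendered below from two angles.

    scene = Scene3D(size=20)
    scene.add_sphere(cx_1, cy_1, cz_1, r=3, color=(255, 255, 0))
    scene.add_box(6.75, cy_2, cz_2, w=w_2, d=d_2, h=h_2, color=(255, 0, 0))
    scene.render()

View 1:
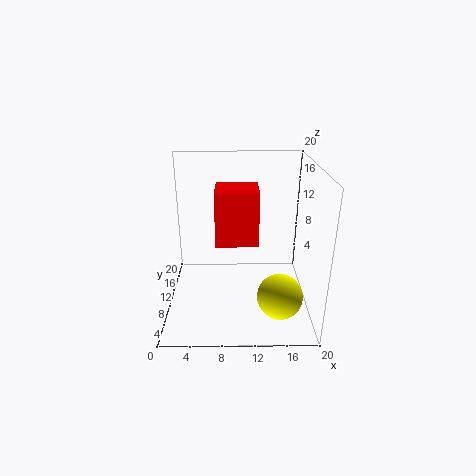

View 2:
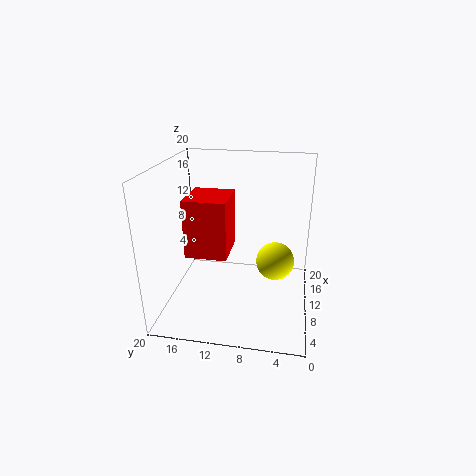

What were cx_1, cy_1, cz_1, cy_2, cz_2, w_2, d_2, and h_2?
cx_1 = 15.5, cy_1 = 5, cz_1 = 3.75, cy_2 = 11, cz_2 = 8, w_2 = 6.25, d_2 = 5.75, h_2 = 8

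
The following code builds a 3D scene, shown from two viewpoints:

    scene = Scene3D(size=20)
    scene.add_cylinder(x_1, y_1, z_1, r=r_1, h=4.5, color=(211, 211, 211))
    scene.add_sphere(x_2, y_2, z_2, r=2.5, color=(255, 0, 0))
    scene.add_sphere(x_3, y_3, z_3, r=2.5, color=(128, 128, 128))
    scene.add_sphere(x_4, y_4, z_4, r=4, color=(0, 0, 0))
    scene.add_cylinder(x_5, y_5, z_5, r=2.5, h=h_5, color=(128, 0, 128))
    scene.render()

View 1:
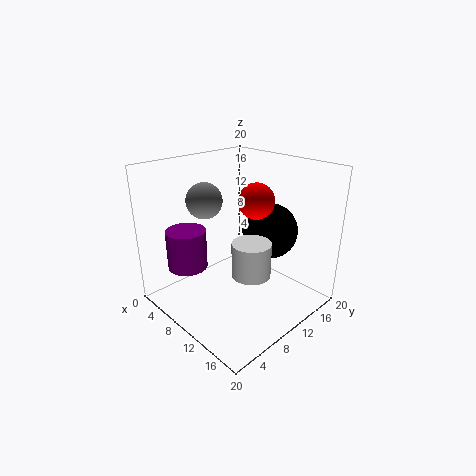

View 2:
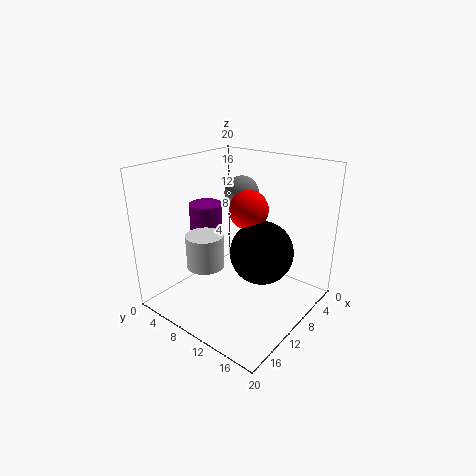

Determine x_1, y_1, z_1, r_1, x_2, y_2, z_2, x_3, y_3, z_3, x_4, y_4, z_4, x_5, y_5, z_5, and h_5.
x_1 = 14.5, y_1 = 8, z_1 = 7, r_1 = 2.5, x_2 = 11, y_2 = 12.5, z_2 = 15, x_3 = 6, y_3 = 7.5, z_3 = 15, x_4 = 11.5, y_4 = 15, z_4 = 10, x_5 = 8.5, y_5 = 2.5, z_5 = 8, h_5 = 5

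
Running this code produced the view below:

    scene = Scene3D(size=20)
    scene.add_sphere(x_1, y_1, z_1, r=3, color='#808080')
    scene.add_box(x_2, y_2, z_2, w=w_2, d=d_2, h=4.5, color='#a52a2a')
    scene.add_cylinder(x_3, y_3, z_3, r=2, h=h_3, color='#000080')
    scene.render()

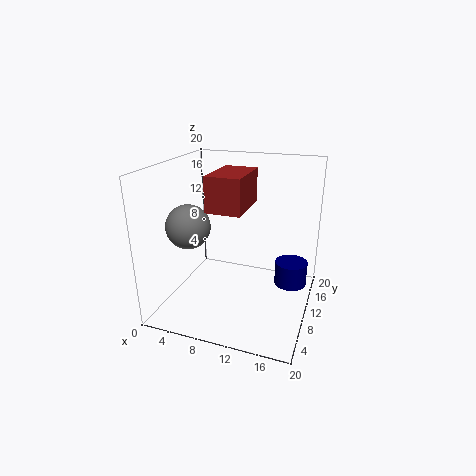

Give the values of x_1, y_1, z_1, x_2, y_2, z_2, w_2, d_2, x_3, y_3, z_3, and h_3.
x_1 = 4; y_1 = 7; z_1 = 12; x_2 = 7.5; y_2 = 5; z_2 = 15; w_2 = 4.5; d_2 = 7; x_3 = 18; y_3 = 7.5; z_3 = 6; h_3 = 3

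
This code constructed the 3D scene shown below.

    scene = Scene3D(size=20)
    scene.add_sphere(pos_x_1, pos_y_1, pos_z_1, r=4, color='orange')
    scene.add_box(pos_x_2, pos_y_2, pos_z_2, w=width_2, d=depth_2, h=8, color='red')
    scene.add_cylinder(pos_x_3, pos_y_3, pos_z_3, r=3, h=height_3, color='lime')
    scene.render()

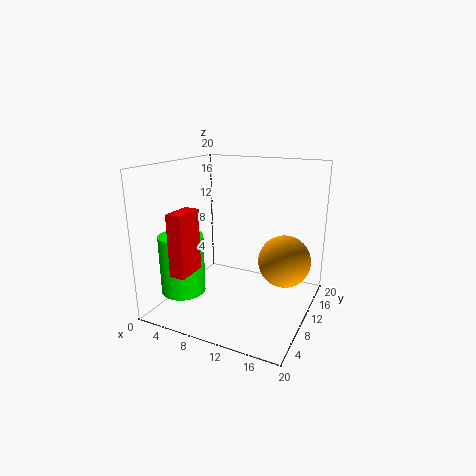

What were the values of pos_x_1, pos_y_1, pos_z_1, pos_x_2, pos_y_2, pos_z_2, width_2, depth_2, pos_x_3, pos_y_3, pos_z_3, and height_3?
pos_x_1 = 15, pos_y_1 = 16, pos_z_1 = 5, pos_x_2 = 5, pos_y_2 = 1, pos_z_2 = 7, width_2 = 2, depth_2 = 4, pos_x_3 = 4, pos_y_3 = 5, pos_z_3 = 3, height_3 = 8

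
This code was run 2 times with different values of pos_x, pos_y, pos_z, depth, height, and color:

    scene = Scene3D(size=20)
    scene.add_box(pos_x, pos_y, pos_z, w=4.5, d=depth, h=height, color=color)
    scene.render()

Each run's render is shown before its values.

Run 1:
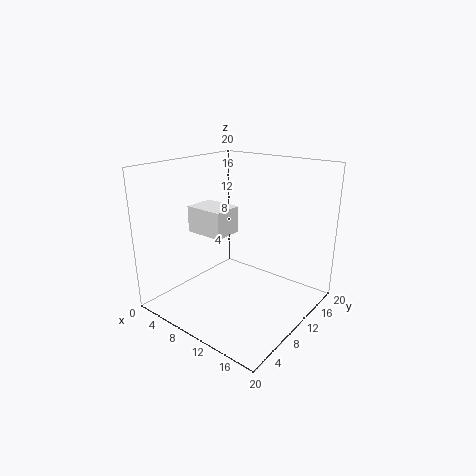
pos_x = 9.5
pos_y = 1.5
pos_z = 13.5
depth = 3.5
height = 3
color = 'white'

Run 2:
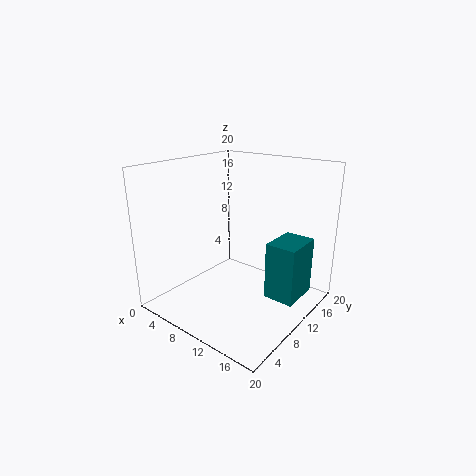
pos_x = 13
pos_y = 12.5
pos_z = 0.5
depth = 6
height = 8.5
color = 'teal'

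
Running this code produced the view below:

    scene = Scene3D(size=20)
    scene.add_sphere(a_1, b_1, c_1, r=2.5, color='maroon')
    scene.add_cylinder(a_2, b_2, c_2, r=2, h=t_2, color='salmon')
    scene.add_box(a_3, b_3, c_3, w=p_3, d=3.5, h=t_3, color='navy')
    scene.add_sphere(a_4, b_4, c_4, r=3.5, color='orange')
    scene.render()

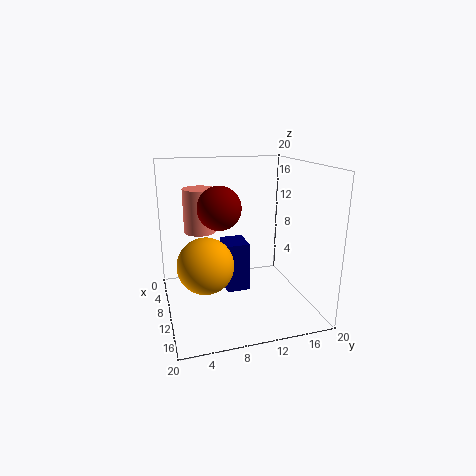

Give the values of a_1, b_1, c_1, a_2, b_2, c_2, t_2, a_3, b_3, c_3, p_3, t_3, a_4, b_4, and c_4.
a_1 = 16
b_1 = 6
c_1 = 16
a_2 = 11.5
b_2 = 4.5
c_2 = 12
t_2 = 5.5
a_3 = 3.5
b_3 = 9
c_3 = 0.5
p_3 = 4.5
t_3 = 7.5
a_4 = 14.5
b_4 = 4.5
c_4 = 8.5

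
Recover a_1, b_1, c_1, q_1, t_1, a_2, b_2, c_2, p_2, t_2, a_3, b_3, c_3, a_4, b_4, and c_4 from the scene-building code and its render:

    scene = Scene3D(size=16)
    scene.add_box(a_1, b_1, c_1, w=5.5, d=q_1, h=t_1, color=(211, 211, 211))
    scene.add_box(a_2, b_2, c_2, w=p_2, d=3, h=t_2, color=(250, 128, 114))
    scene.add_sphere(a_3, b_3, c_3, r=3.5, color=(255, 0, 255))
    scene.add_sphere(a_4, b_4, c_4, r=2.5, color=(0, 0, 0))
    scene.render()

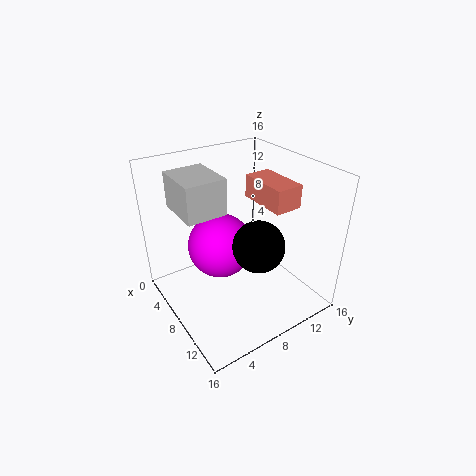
a_1 = 2, b_1 = 2.5, c_1 = 11, q_1 = 4.5, t_1 = 4, a_2 = 6.5, b_2 = 10, c_2 = 12, p_2 = 5.5, t_2 = 2.5, a_3 = 7.5, b_3 = 6, c_3 = 7.5, a_4 = 13, b_4 = 7, c_4 = 10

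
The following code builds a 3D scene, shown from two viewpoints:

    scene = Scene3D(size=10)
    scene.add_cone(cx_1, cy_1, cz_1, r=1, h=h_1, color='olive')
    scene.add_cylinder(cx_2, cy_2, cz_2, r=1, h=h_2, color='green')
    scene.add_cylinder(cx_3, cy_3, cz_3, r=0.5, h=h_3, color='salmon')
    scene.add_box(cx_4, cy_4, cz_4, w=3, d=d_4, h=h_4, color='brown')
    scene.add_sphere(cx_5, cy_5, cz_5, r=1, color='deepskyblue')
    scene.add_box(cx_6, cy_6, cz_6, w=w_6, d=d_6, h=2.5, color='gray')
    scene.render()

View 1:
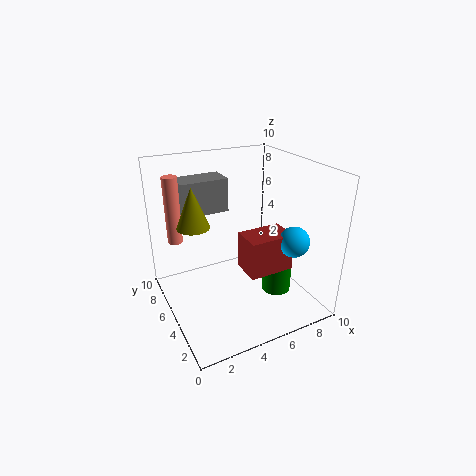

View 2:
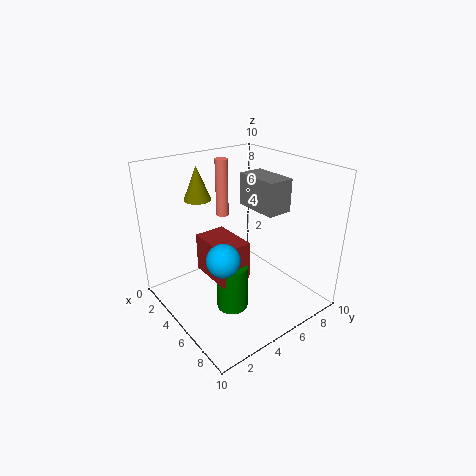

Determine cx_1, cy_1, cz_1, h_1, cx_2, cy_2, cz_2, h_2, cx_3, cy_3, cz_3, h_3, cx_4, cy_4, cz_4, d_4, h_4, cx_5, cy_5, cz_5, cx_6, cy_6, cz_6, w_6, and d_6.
cx_1 = 1.5, cy_1 = 4, cz_1 = 7, h_1 = 2.5, cx_2 = 7, cy_2 = 3, cz_2 = 1.5, h_2 = 3, cx_3 = 1, cy_3 = 6.5, cz_3 = 5, h_3 = 4.5, cx_4 = 4.5, cy_4 = 2, cz_4 = 3.5, d_4 = 2, h_4 = 2.5, cx_5 = 7.5, cy_5 = 2, cz_5 = 5.5, cx_6 = 2, cy_6 = 7.5, cz_6 = 6, w_6 = 3.5, d_6 = 2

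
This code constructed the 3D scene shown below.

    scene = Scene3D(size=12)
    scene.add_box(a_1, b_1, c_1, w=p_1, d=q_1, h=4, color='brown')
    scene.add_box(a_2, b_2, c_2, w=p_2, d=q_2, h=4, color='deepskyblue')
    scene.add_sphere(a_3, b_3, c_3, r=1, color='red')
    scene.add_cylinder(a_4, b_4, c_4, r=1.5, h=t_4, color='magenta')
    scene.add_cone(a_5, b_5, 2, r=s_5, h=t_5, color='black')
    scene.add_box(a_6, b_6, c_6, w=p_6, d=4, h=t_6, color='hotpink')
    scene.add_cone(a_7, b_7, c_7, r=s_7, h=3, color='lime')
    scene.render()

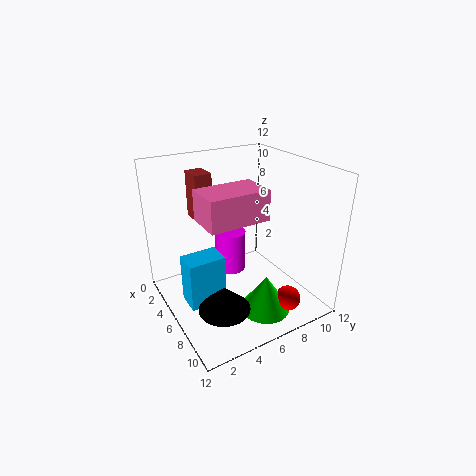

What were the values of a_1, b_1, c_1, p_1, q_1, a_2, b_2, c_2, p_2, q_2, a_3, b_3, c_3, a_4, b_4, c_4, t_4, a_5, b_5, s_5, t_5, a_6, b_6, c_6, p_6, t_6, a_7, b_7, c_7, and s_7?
a_1 = 1.5, b_1 = 3.5, c_1 = 7, p_1 = 2, q_1 = 1.5, a_2 = 5.5, b_2 = 1, c_2 = 1.5, p_2 = 2, q_2 = 3, a_3 = 10.5, b_3 = 8, c_3 = 2, a_4 = 2, b_4 = 7.5, c_4 = 0.5, t_4 = 4, a_5 = 9, b_5 = 3, s_5 = 2, t_5 = 2, a_6 = 9, b_6 = 1, c_6 = 10, p_6 = 2.5, t_6 = 2, a_7 = 9.5, b_7 = 6.5, c_7 = 1, s_7 = 2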